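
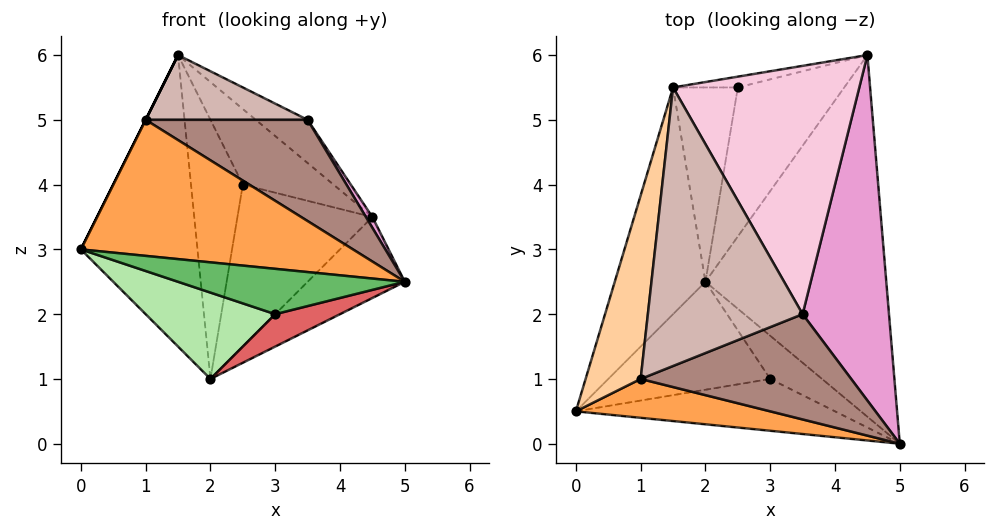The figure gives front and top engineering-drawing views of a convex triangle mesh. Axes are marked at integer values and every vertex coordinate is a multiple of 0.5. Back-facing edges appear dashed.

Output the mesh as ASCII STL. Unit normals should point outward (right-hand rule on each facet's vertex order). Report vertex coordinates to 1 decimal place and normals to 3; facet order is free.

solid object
 facet normal 0.557 0.182 -0.811
  outer loop
   vertex 2.0 2.5 1.0
   vertex 4.5 6.0 3.5
   vertex 5.0 0.0 2.5
  endloop
 endfacet
 facet normal -0.814 0.458 -0.356
  outer loop
   vertex 2.0 2.5 1.0
   vertex 0.0 0.5 3.0
   vertex 1.5 5.5 6.0
  endloop
 endfacet
 facet normal -0.069 -0.959 0.274
  outer loop
   vertex 1.0 1.0 5.0
   vertex 0.0 0.5 3.0
   vertex 5.0 0.0 2.5
  endloop
 endfacet
 facet normal -0.894 0.000 0.447
  outer loop
   vertex 1.0 1.0 5.0
   vertex 1.5 5.5 6.0
   vertex 0.0 0.5 3.0
  endloop
 endfacet
 facet normal -0.140 -0.652 -0.745
  outer loop
   vertex 3.0 1.0 2.0
   vertex 5.0 0.0 2.5
   vertex 0.0 0.5 3.0
  endloop
 endfacet
 facet normal -0.154 -0.617 -0.772
  outer loop
   vertex 3.0 1.0 2.0
   vertex 0.0 0.5 3.0
   vertex 2.0 2.5 1.0
  endloop
 endfacet
 facet normal -0.100 -0.597 -0.796
  outer loop
   vertex 3.0 1.0 2.0
   vertex 2.0 2.5 1.0
   vertex 5.0 0.0 2.5
  endloop
 endfacet
 facet normal -0.272 0.953 -0.136
  outer loop
   vertex 2.5 5.5 4.0
   vertex 1.5 5.5 6.0
   vertex 4.5 6.0 3.5
  endloop
 endfacet
 facet normal -0.333 0.694 -0.638
  outer loop
   vertex 2.5 5.5 4.0
   vertex 4.5 6.0 3.5
   vertex 2.0 2.5 1.0
  endloop
 endfacet
 facet normal -0.768 0.512 -0.384
  outer loop
   vertex 2.5 5.5 4.0
   vertex 2.0 2.5 1.0
   vertex 1.5 5.5 6.0
  endloop
 endfacet
 facet normal 0.267 -0.668 0.695
  outer loop
   vertex 3.5 2.0 5.0
   vertex 1.0 1.0 5.0
   vertex 5.0 0.0 2.5
  endloop
 endfacet
 facet normal 0.090 -0.226 0.970
  outer loop
   vertex 3.5 2.0 5.0
   vertex 1.5 5.5 6.0
   vertex 1.0 1.0 5.0
  endloop
 endfacet
 facet normal 0.852 -0.016 0.524
  outer loop
   vertex 3.5 2.0 5.0
   vertex 5.0 0.0 2.5
   vertex 4.5 6.0 3.5
  endloop
 endfacet
 facet normal 0.621 0.134 0.772
  outer loop
   vertex 3.5 2.0 5.0
   vertex 4.5 6.0 3.5
   vertex 1.5 5.5 6.0
  endloop
 endfacet
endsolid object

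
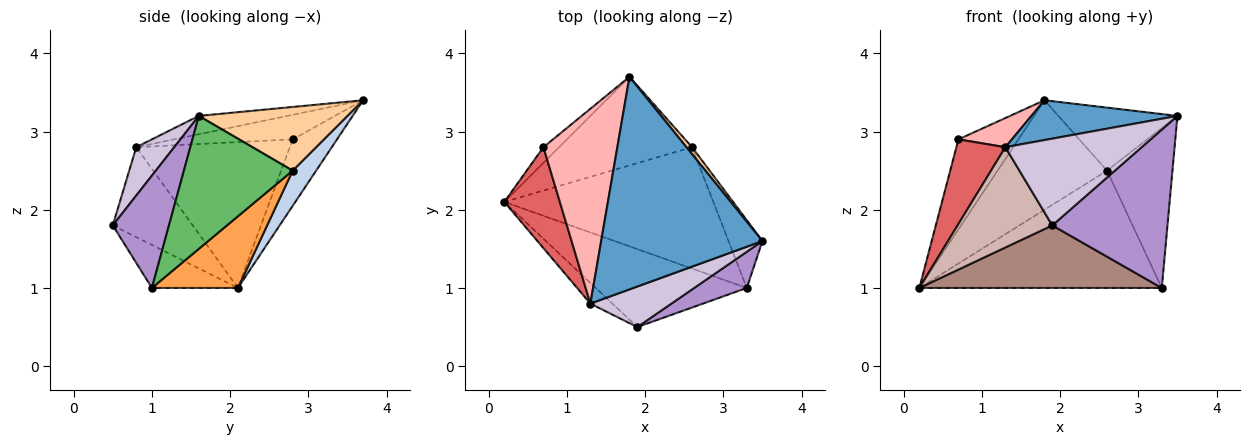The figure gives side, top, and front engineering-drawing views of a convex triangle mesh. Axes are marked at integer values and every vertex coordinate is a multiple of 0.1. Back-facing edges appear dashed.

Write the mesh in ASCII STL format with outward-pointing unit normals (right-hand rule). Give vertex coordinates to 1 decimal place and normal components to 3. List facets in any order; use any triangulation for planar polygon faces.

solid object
 facet normal -0.111 -0.183 0.977
  outer loop
   vertex 1.3 0.8 2.8
   vertex 3.5 1.6 3.2
   vertex 1.8 3.7 3.4
  endloop
 endfacet
 facet normal 0.164 0.767 -0.621
  outer loop
   vertex 2.6 2.8 2.5
   vertex 0.2 2.1 1.0
   vertex 1.8 3.7 3.4
  endloop
 endfacet
 facet normal 0.239 0.675 -0.698
  outer loop
   vertex 2.6 2.8 2.5
   vertex 3.3 1.0 1.0
   vertex 0.2 2.1 1.0
  endloop
 endfacet
 facet normal 0.779 0.624 0.068
  outer loop
   vertex 2.6 2.8 2.5
   vertex 1.8 3.7 3.4
   vertex 3.5 1.6 3.2
  endloop
 endfacet
 facet normal 0.837 0.503 -0.213
  outer loop
   vertex 2.6 2.8 2.5
   vertex 3.5 1.6 3.2
   vertex 3.3 1.0 1.0
  endloop
 endfacet
 facet normal -0.589 0.796 -0.139
  outer loop
   vertex 0.7 2.8 2.9
   vertex 1.8 3.7 3.4
   vertex 0.2 2.1 1.0
  endloop
 endfacet
 facet normal -0.896 -0.286 0.341
  outer loop
   vertex 0.7 2.8 2.9
   vertex 0.2 2.1 1.0
   vertex 1.3 0.8 2.8
  endloop
 endfacet
 facet normal -0.312 -0.141 0.940
  outer loop
   vertex 0.7 2.8 2.9
   vertex 1.3 0.8 2.8
   vertex 1.8 3.7 3.4
  endloop
 endfacet
 facet normal 0.429 -0.880 0.201
  outer loop
   vertex 1.9 0.5 1.8
   vertex 3.3 1.0 1.0
   vertex 3.5 1.6 3.2
  endloop
 endfacet
 facet normal 0.245 -0.878 0.410
  outer loop
   vertex 1.9 0.5 1.8
   vertex 3.5 1.6 3.2
   vertex 1.3 0.8 2.8
  endloop
 endfacet
 facet normal -0.217 -0.611 -0.761
  outer loop
   vertex 1.9 0.5 1.8
   vertex 0.2 2.1 1.0
   vertex 3.3 1.0 1.0
  endloop
 endfacet
 facet normal -0.637 -0.755 -0.156
  outer loop
   vertex 1.9 0.5 1.8
   vertex 1.3 0.8 2.8
   vertex 0.2 2.1 1.0
  endloop
 endfacet
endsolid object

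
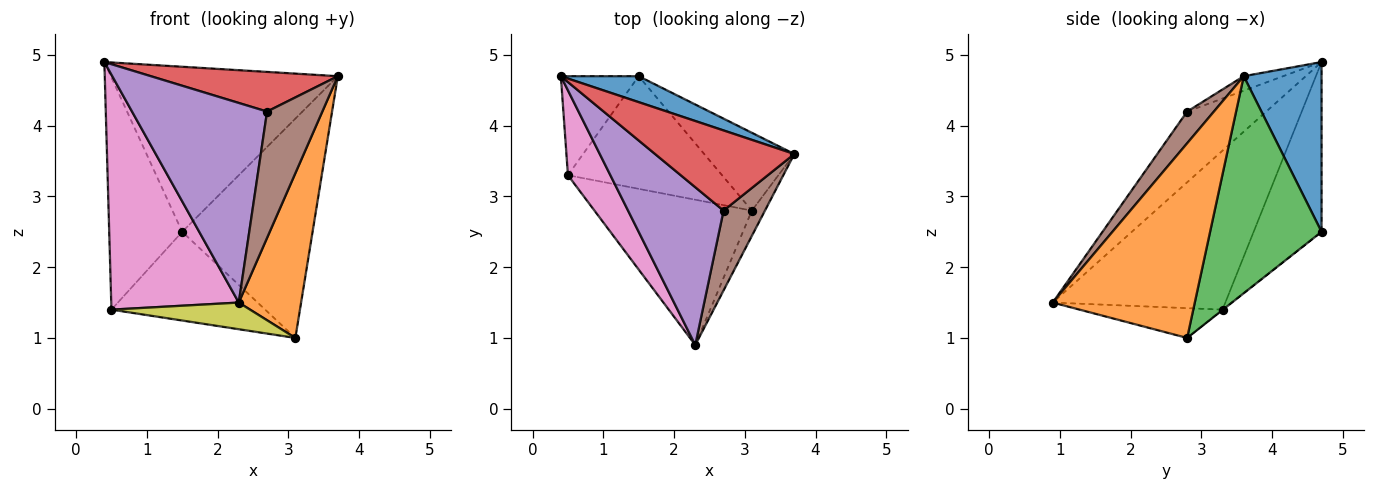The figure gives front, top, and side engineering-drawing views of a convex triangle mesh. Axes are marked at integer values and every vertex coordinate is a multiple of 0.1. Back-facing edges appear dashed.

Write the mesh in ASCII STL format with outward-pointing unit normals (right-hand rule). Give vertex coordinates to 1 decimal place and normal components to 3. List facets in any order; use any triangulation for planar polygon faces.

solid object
 facet normal 0.321 0.936 0.147
  outer loop
   vertex 1.5 4.7 2.5
   vertex 0.4 4.7 4.9
   vertex 3.7 3.6 4.7
  endloop
 endfacet
 facet normal 0.914 -0.401 -0.062
  outer loop
   vertex 3.1 2.8 1.0
   vertex 3.7 3.6 4.7
   vertex 2.3 0.9 1.5
  endloop
 endfacet
 facet normal 0.627 0.734 -0.260
  outer loop
   vertex 3.1 2.8 1.0
   vertex 1.5 4.7 2.5
   vertex 3.7 3.6 4.7
  endloop
 endfacet
 facet normal -0.093 -0.441 0.892
  outer loop
   vertex 2.7 2.8 4.2
   vertex 3.7 3.6 4.7
   vertex 0.4 4.7 4.9
  endloop
 endfacet
 facet normal -0.417 -0.713 0.564
  outer loop
   vertex 2.7 2.8 4.2
   vertex 0.4 4.7 4.9
   vertex 2.3 0.9 1.5
  endloop
 endfacet
 facet normal 0.379 -0.782 0.494
  outer loop
   vertex 2.7 2.8 4.2
   vertex 2.3 0.9 1.5
   vertex 3.7 3.6 4.7
  endloop
 endfacet
 facet normal -0.786 -0.581 0.210
  outer loop
   vertex 0.5 3.3 1.4
   vertex 2.3 0.9 1.5
   vertex 0.4 4.7 4.9
  endloop
 endfacet
 facet normal -0.650 0.699 -0.298
  outer loop
   vertex 0.5 3.3 1.4
   vertex 0.4 4.7 4.9
   vertex 1.5 4.7 2.5
  endloop
 endfacet
 facet normal -0.183 -0.177 -0.967
  outer loop
   vertex 0.5 3.3 1.4
   vertex 3.1 2.8 1.0
   vertex 2.3 0.9 1.5
  endloop
 endfacet
 facet normal -0.002 0.619 -0.786
  outer loop
   vertex 0.5 3.3 1.4
   vertex 1.5 4.7 2.5
   vertex 3.1 2.8 1.0
  endloop
 endfacet
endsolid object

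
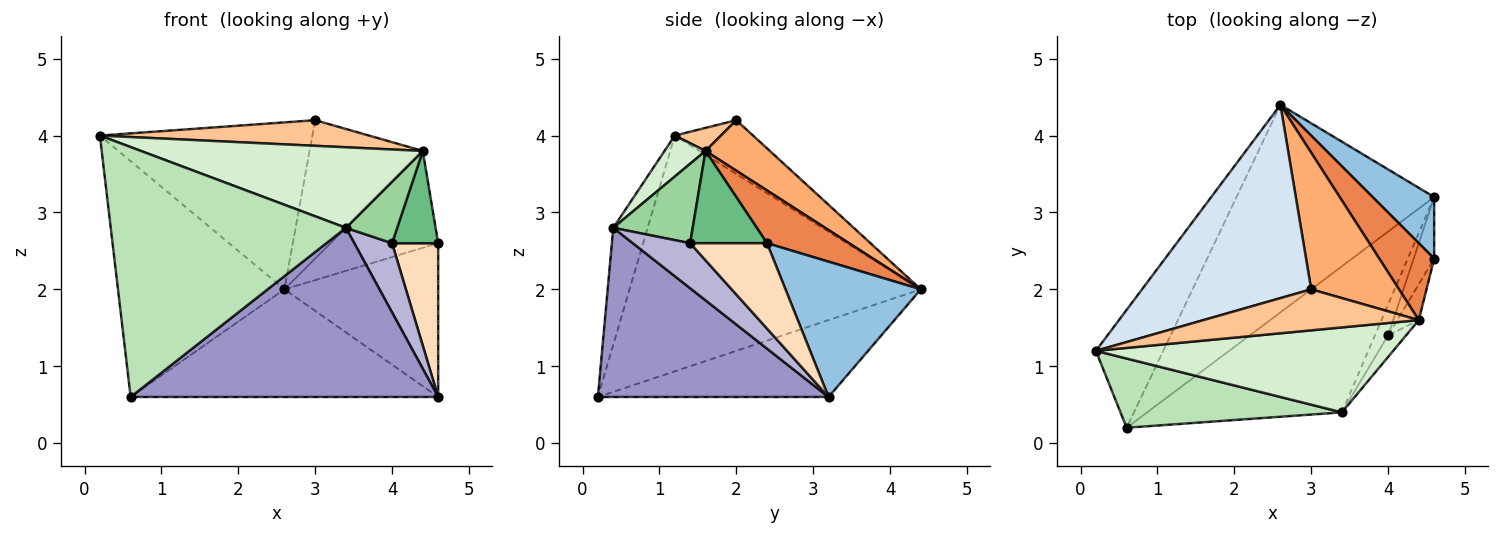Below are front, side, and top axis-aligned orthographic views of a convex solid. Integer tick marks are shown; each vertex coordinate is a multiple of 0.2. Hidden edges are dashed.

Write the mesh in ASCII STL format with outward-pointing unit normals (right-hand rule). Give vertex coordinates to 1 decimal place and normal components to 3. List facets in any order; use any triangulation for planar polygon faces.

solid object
 facet normal -0.843 0.482 -0.241
  outer loop
   vertex 0.6 0.2 0.6
   vertex 0.2 1.2 4.0
   vertex 2.6 4.4 2.0
  endloop
 endfacet
 facet normal 0.633 0.719 0.288
  outer loop
   vertex 4.6 3.2 0.6
   vertex 2.6 4.4 2.0
   vertex 4.6 2.4 2.6
  endloop
 endfacet
 facet normal -0.326 0.435 -0.839
  outer loop
   vertex 4.6 3.2 0.6
   vertex 0.6 0.2 0.6
   vertex 2.6 4.4 2.0
  endloop
 endfacet
 facet normal -0.234 0.635 0.736
  outer loop
   vertex 3.0 2.0 4.2
   vertex 2.6 4.4 2.0
   vertex 0.2 1.2 4.0
  endloop
 endfacet
 facet normal 0.512 0.673 0.534
  outer loop
   vertex 4.4 1.6 3.8
   vertex 4.6 2.4 2.6
   vertex 2.6 4.4 2.0
  endloop
 endfacet
 facet normal 0.375 0.660 0.652
  outer loop
   vertex 4.4 1.6 3.8
   vertex 2.6 4.4 2.0
   vertex 3.0 2.0 4.2
  endloop
 endfacet
 facet normal 0.090 -0.528 0.845
  outer loop
   vertex 4.4 1.6 3.8
   vertex 3.0 2.0 4.2
   vertex 0.2 1.2 4.0
  endloop
 endfacet
 facet normal 0.840 -0.504 -0.202
  outer loop
   vertex 4.0 1.4 2.6
   vertex 4.6 3.2 0.6
   vertex 4.6 2.4 2.6
  endloop
 endfacet
 facet normal 0.841 -0.504 -0.196
  outer loop
   vertex 4.0 1.4 2.6
   vertex 4.6 2.4 2.6
   vertex 4.4 1.6 3.8
  endloop
 endfacet
 facet normal 0.826 -0.533 -0.186
  outer loop
   vertex 3.4 0.4 2.8
   vertex 4.0 1.4 2.6
   vertex 4.4 1.6 3.8
  endloop
 endfacet
 facet normal -0.139 -0.954 0.264
  outer loop
   vertex 3.4 0.4 2.8
   vertex 0.2 1.2 4.0
   vertex 0.6 0.2 0.6
  endloop
 endfacet
 facet normal 0.100 -0.685 0.722
  outer loop
   vertex 3.4 0.4 2.8
   vertex 4.4 1.6 3.8
   vertex 0.2 1.2 4.0
  endloop
 endfacet
 facet normal 0.494 -0.658 -0.568
  outer loop
   vertex 3.4 0.4 2.8
   vertex 0.6 0.2 0.6
   vertex 4.6 3.2 0.6
  endloop
 endfacet
 facet normal 0.811 -0.534 -0.237
  outer loop
   vertex 3.4 0.4 2.8
   vertex 4.6 3.2 0.6
   vertex 4.0 1.4 2.6
  endloop
 endfacet
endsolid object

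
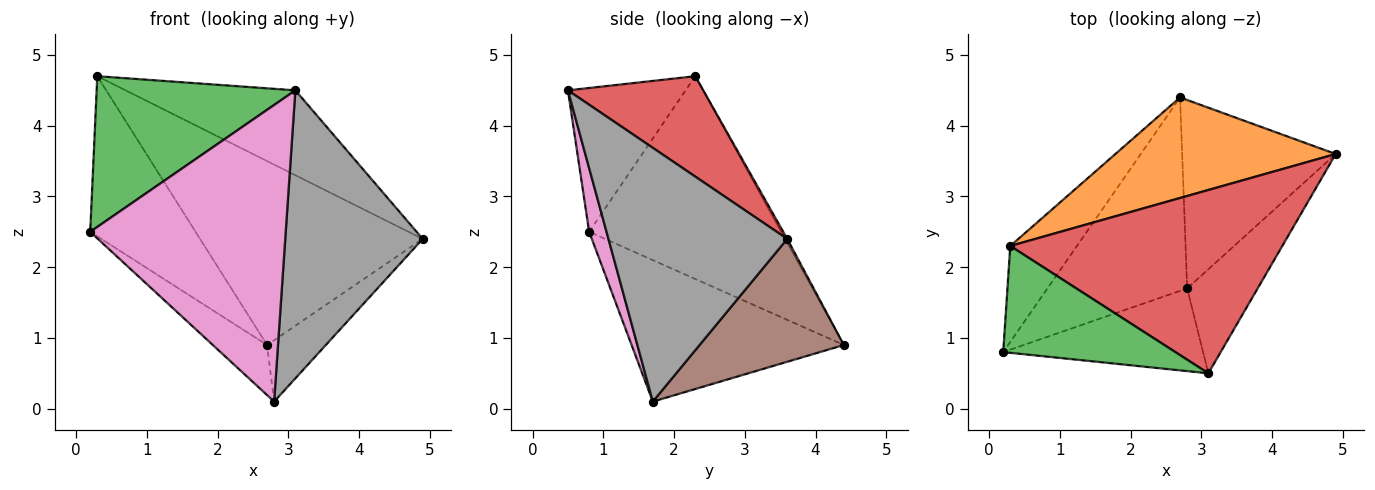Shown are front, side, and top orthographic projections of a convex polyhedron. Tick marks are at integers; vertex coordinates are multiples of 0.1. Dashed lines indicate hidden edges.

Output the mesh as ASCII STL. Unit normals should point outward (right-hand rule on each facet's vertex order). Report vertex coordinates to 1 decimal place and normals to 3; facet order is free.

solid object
 facet normal -0.843 0.462 -0.277
  outer loop
   vertex 0.3 2.3 4.7
   vertex 2.7 4.4 0.9
   vertex 0.2 0.8 2.5
  endloop
 endfacet
 facet normal -0.008 0.877 0.480
  outer loop
   vertex 0.3 2.3 4.7
   vertex 4.9 3.6 2.4
   vertex 2.7 4.4 0.9
  endloop
 endfacet
 facet normal -0.435 -0.735 0.521
  outer loop
   vertex 3.1 0.5 4.5
   vertex 0.3 2.3 4.7
   vertex 0.2 0.8 2.5
  endloop
 endfacet
 facet normal 0.318 0.398 0.860
  outer loop
   vertex 3.1 0.5 4.5
   vertex 4.9 3.6 2.4
   vertex 0.3 2.3 4.7
  endloop
 endfacet
 facet normal -0.700 0.179 -0.691
  outer loop
   vertex 2.8 1.7 0.1
   vertex 0.2 0.8 2.5
   vertex 2.7 4.4 0.9
  endloop
 endfacet
 facet normal 0.606 0.247 -0.757
  outer loop
   vertex 2.8 1.7 0.1
   vertex 2.7 4.4 0.9
   vertex 4.9 3.6 2.4
  endloop
 endfacet
 facet normal 0.085 -0.960 -0.268
  outer loop
   vertex 2.8 1.7 0.1
   vertex 3.1 0.5 4.5
   vertex 0.2 0.8 2.5
  endloop
 endfacet
 facet normal 0.774 -0.595 -0.215
  outer loop
   vertex 2.8 1.7 0.1
   vertex 4.9 3.6 2.4
   vertex 3.1 0.5 4.5
  endloop
 endfacet
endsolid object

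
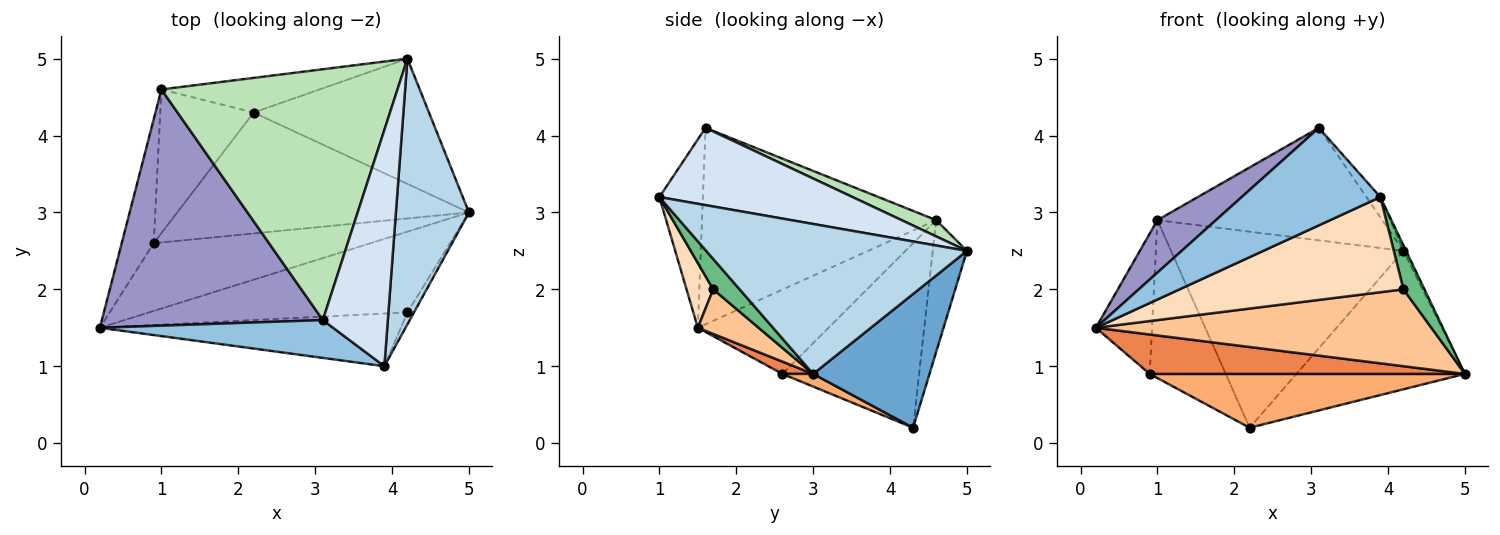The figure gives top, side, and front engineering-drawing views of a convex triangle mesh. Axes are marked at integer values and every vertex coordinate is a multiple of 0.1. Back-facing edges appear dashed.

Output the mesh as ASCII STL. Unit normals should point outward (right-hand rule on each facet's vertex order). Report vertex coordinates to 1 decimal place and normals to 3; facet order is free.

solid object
 facet normal 0.456 0.660 -0.597
  outer loop
   vertex 2.2 4.3 0.2
   vertex 4.2 5.0 2.5
   vertex 5.0 3.0 0.9
  endloop
 endfacet
 facet normal -0.280 -0.895 0.347
  outer loop
   vertex 3.9 1.0 3.2
   vertex 3.1 1.6 4.1
   vertex 0.2 1.5 1.5
  endloop
 endfacet
 facet normal 0.899 0.009 0.438
  outer loop
   vertex 3.9 1.0 3.2
   vertex 5.0 3.0 0.9
   vertex 4.2 5.0 2.5
  endloop
 endfacet
 facet normal 0.764 0.055 0.643
  outer loop
   vertex 3.9 1.0 3.2
   vertex 4.2 5.0 2.5
   vertex 3.1 1.6 4.1
  endloop
 endfacet
 facet normal 0.049 -0.502 -0.863
  outer loop
   vertex 0.9 2.6 0.9
   vertex 5.0 3.0 0.9
   vertex 0.2 1.5 1.5
  endloop
 endfacet
 facet normal 0.040 -0.406 -0.913
  outer loop
   vertex 0.9 2.6 0.9
   vertex 2.2 4.3 0.2
   vertex 5.0 3.0 0.9
  endloop
 endfacet
 facet normal 0.124 -0.684 -0.719
  outer loop
   vertex 4.2 1.7 2.0
   vertex 0.2 1.5 1.5
   vertex 5.0 3.0 0.9
  endloop
 endfacet
 facet normal 0.104 -0.870 -0.482
  outer loop
   vertex 4.2 1.7 2.0
   vertex 3.9 1.0 3.2
   vertex 0.2 1.5 1.5
  endloop
 endfacet
 facet normal 0.771 -0.615 -0.166
  outer loop
   vertex 4.2 1.7 2.0
   vertex 5.0 3.0 0.9
   vertex 3.9 1.0 3.2
  endloop
 endfacet
 facet normal -0.143 0.975 -0.172
  outer loop
   vertex 1.0 4.6 2.9
   vertex 4.2 5.0 2.5
   vertex 2.2 4.3 0.2
  endloop
 endfacet
 facet normal 0.063 0.408 0.911
  outer loop
   vertex 1.0 4.6 2.9
   vertex 3.1 1.6 4.1
   vertex 4.2 5.0 2.5
  endloop
 endfacet
 facet normal -0.799 0.445 -0.405
  outer loop
   vertex 1.0 4.6 2.9
   vertex 2.2 4.3 0.2
   vertex 0.9 2.6 0.9
  endloop
 endfacet
 facet normal -0.655 -0.164 0.737
  outer loop
   vertex 1.0 4.6 2.9
   vertex 0.2 1.5 1.5
   vertex 3.1 1.6 4.1
  endloop
 endfacet
 facet normal -0.868 0.373 -0.329
  outer loop
   vertex 1.0 4.6 2.9
   vertex 0.9 2.6 0.9
   vertex 0.2 1.5 1.5
  endloop
 endfacet
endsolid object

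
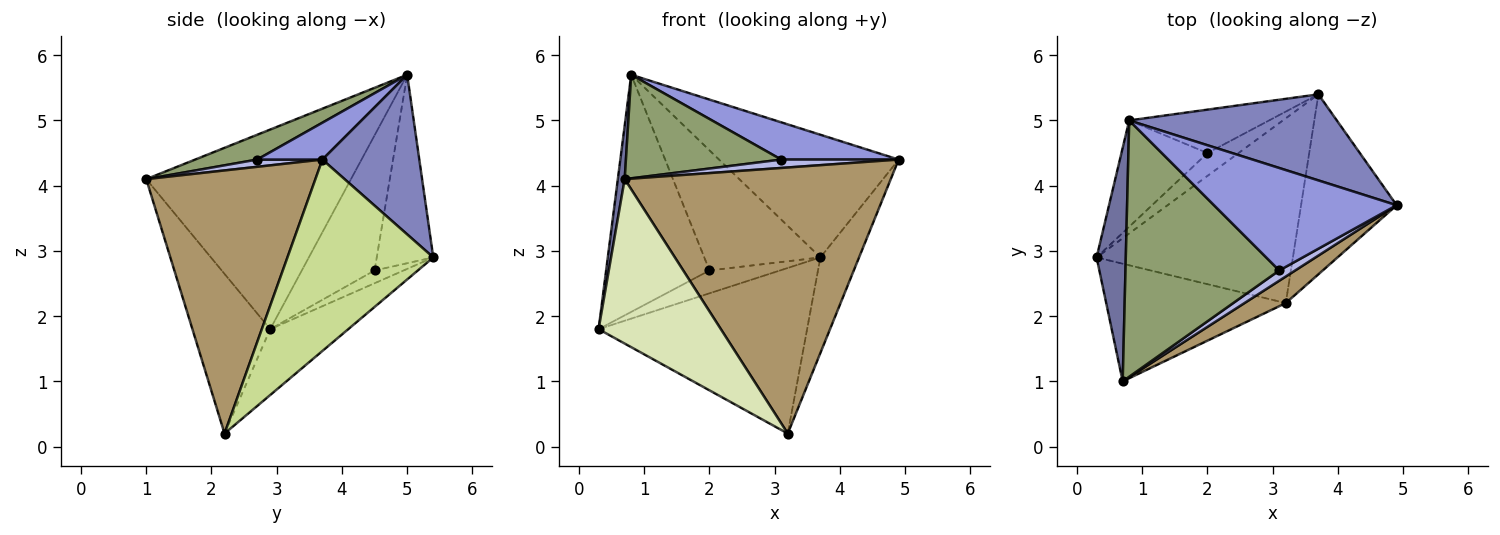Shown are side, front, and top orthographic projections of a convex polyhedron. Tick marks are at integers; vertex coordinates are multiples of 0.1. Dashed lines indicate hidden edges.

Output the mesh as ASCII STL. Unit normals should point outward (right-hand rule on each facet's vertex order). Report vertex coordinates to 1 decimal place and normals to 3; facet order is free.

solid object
 facet normal -0.989 -0.033 0.145
  outer loop
   vertex 0.7 1.0 4.1
   vertex 0.8 5.0 5.7
   vertex 0.3 2.9 1.8
  endloop
 endfacet
 facet normal 0.404 0.749 0.525
  outer loop
   vertex 3.7 5.4 2.9
   vertex 0.8 5.0 5.7
   vertex 4.9 3.7 4.4
  endloop
 endfacet
 facet normal 0.186 -0.336 0.923
  outer loop
   vertex 3.1 2.7 4.4
   vertex 4.9 3.7 4.4
   vertex 0.8 5.0 5.7
  endloop
 endfacet
 facet normal 0.332 -0.597 0.730
  outer loop
   vertex 3.1 2.7 4.4
   vertex 0.7 1.0 4.1
   vertex 4.9 3.7 4.4
  endloop
 endfacet
 facet normal 0.148 -0.370 0.917
  outer loop
   vertex 3.1 2.7 4.4
   vertex 0.8 5.0 5.7
   vertex 0.7 1.0 4.1
  endloop
 endfacet
 facet normal -0.242 0.647 -0.723
  outer loop
   vertex 3.2 2.2 0.2
   vertex 0.3 2.9 1.8
   vertex 3.7 5.4 2.9
  endloop
 endfacet
 facet normal 0.870 0.231 -0.435
  outer loop
   vertex 3.2 2.2 0.2
   vertex 3.7 5.4 2.9
   vertex 4.9 3.7 4.4
  endloop
 endfacet
 facet normal -0.459 -0.722 -0.517
  outer loop
   vertex 3.2 2.2 0.2
   vertex 0.7 1.0 4.1
   vertex 0.3 2.9 1.8
  endloop
 endfacet
 facet normal 0.535 -0.841 0.084
  outer loop
   vertex 3.2 2.2 0.2
   vertex 4.9 3.7 4.4
   vertex 0.7 1.0 4.1
  endloop
 endfacet
 facet normal -0.540 0.768 -0.344
  outer loop
   vertex 2.0 4.5 2.7
   vertex 0.3 2.9 1.8
   vertex 0.8 5.0 5.7
  endloop
 endfacet
 facet normal -0.280 0.679 -0.679
  outer loop
   vertex 2.0 4.5 2.7
   vertex 3.7 5.4 2.9
   vertex 0.3 2.9 1.8
  endloop
 endfacet
 facet normal -0.416 0.855 -0.309
  outer loop
   vertex 2.0 4.5 2.7
   vertex 0.8 5.0 5.7
   vertex 3.7 5.4 2.9
  endloop
 endfacet
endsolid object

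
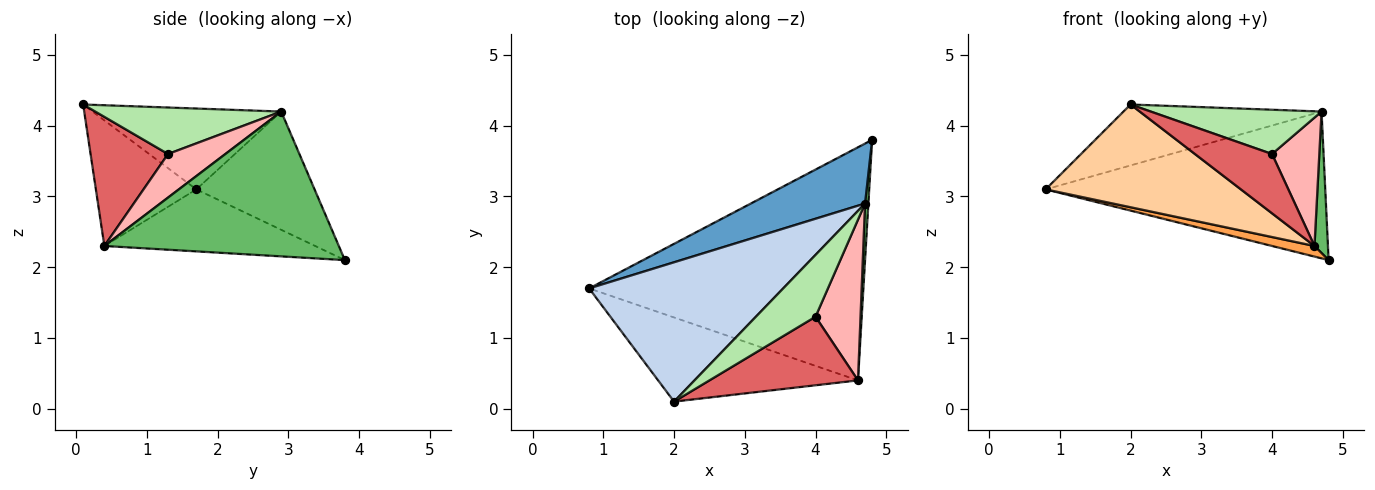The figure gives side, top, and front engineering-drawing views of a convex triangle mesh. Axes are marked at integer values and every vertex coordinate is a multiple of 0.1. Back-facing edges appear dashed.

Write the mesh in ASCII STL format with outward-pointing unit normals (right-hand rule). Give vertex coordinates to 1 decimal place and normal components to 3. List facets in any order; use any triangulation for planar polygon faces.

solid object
 facet normal -0.365 0.862 0.352
  outer loop
   vertex 4.7 2.9 4.2
   vertex 4.8 3.8 2.1
   vertex 0.8 1.7 3.1
  endloop
 endfacet
 facet normal -0.357 0.374 0.856
  outer loop
   vertex 4.7 2.9 4.2
   vertex 0.8 1.7 3.1
   vertex 2.0 0.1 4.3
  endloop
 endfacet
 facet normal -0.220 -0.044 -0.974
  outer loop
   vertex 4.6 0.4 2.3
   vertex 0.8 1.7 3.1
   vertex 4.8 3.8 2.1
  endloop
 endfacet
 facet normal -0.370 -0.719 -0.589
  outer loop
   vertex 4.6 0.4 2.3
   vertex 2.0 0.1 4.3
   vertex 0.8 1.7 3.1
  endloop
 endfacet
 facet normal 0.998 -0.057 0.023
  outer loop
   vertex 4.6 0.4 2.3
   vertex 4.8 3.8 2.1
   vertex 4.7 2.9 4.2
  endloop
 endfacet
 facet normal 0.535 -0.492 0.687
  outer loop
   vertex 4.0 1.3 3.6
   vertex 4.7 2.9 4.2
   vertex 2.0 0.1 4.3
  endloop
 endfacet
 facet normal 0.549 -0.547 0.632
  outer loop
   vertex 4.0 1.3 3.6
   vertex 2.0 0.1 4.3
   vertex 4.6 0.4 2.3
  endloop
 endfacet
 facet normal 0.603 -0.498 0.623
  outer loop
   vertex 4.0 1.3 3.6
   vertex 4.6 0.4 2.3
   vertex 4.7 2.9 4.2
  endloop
 endfacet
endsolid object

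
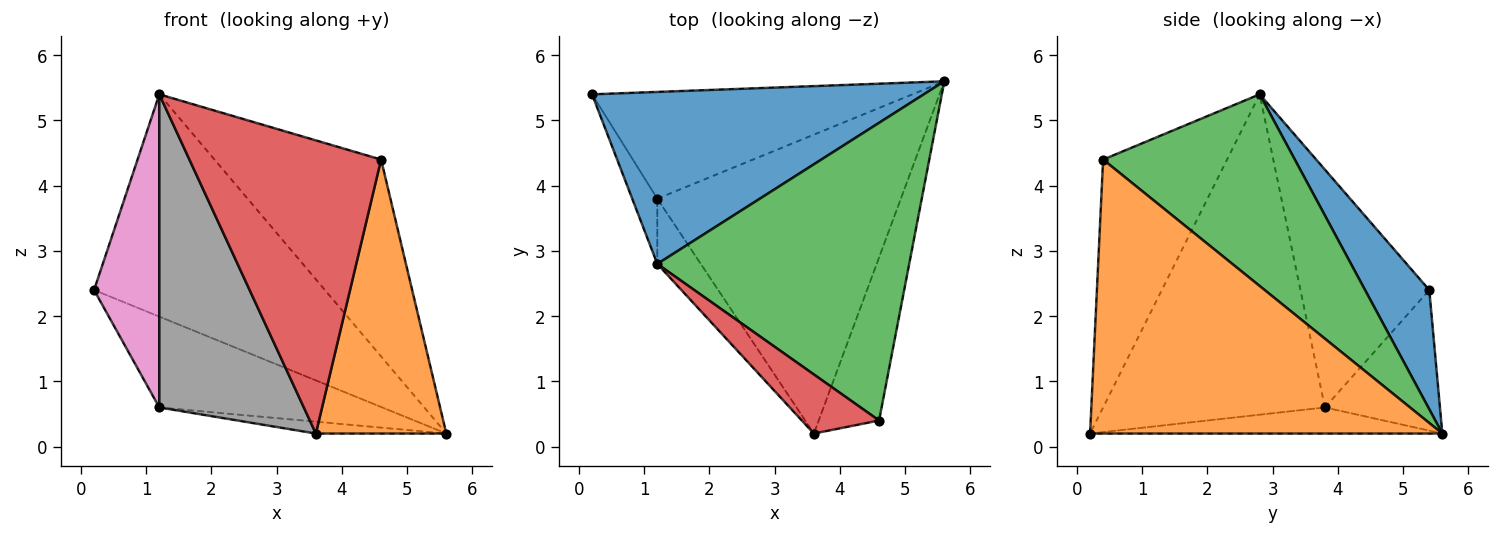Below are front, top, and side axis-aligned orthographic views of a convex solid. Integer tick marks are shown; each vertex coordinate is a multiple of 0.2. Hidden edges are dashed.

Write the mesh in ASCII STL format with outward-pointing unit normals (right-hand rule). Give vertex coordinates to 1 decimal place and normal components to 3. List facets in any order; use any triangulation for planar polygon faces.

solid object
 facet normal 0.215 0.772 0.598
  outer loop
   vertex 1.2 2.8 5.4
   vertex 5.6 5.6 0.2
   vertex 0.2 5.4 2.4
  endloop
 endfacet
 facet normal 0.918 -0.340 -0.202
  outer loop
   vertex 4.6 0.4 4.4
   vertex 3.6 0.2 0.2
   vertex 5.6 5.6 0.2
  endloop
 endfacet
 facet normal 0.536 0.466 0.704
  outer loop
   vertex 4.6 0.4 4.4
   vertex 5.6 5.6 0.2
   vertex 1.2 2.8 5.4
  endloop
 endfacet
 facet normal -0.535 -0.828 0.167
  outer loop
   vertex 4.6 0.4 4.4
   vertex 1.2 2.8 5.4
   vertex 3.6 0.2 0.2
  endloop
 endfacet
 facet normal -0.317 0.615 -0.722
  outer loop
   vertex 1.2 3.8 0.6
   vertex 0.2 5.4 2.4
   vertex 5.6 5.6 0.2
  endloop
 endfacet
 facet normal -0.106 0.039 -0.994
  outer loop
   vertex 1.2 3.8 0.6
   vertex 5.6 5.6 0.2
   vertex 3.6 0.2 0.2
  endloop
 endfacet
 facet normal -0.888 -0.450 -0.094
  outer loop
   vertex 1.2 3.8 0.6
   vertex 1.2 2.8 5.4
   vertex 0.2 5.4 2.4
  endloop
 endfacet
 facet normal -0.832 -0.542 -0.113
  outer loop
   vertex 1.2 3.8 0.6
   vertex 3.6 0.2 0.2
   vertex 1.2 2.8 5.4
  endloop
 endfacet
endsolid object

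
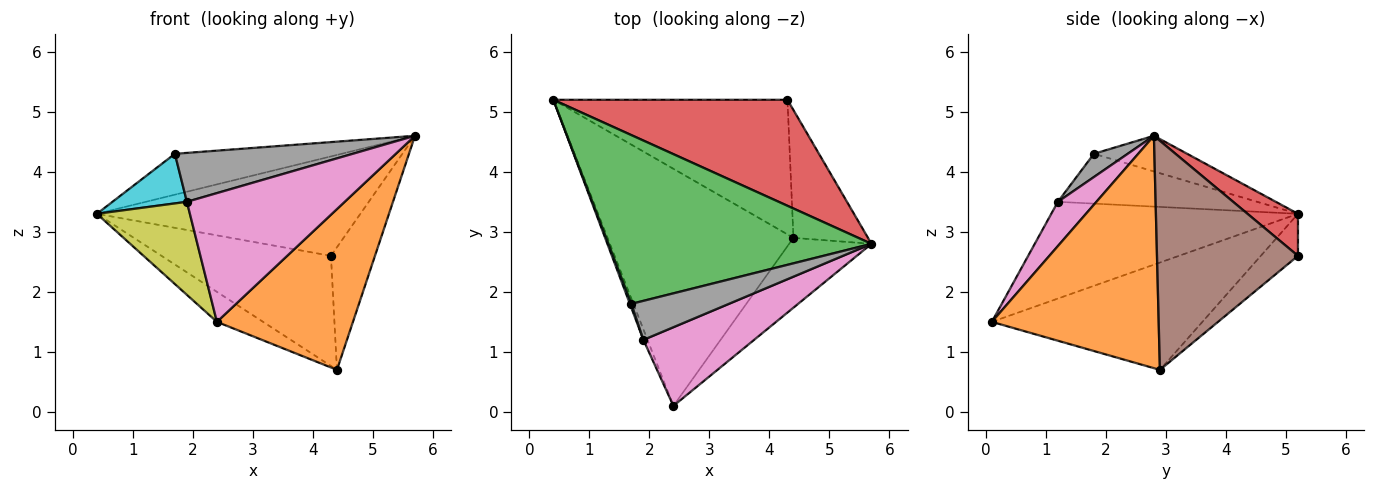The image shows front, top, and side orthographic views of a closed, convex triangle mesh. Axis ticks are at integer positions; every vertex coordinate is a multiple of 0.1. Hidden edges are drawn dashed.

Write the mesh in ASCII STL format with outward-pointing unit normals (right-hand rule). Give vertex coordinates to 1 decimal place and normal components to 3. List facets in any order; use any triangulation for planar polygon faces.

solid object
 facet normal -0.497 0.109 -0.861
  outer loop
   vertex 4.4 2.9 0.7
   vertex 2.4 0.1 1.5
   vertex 0.4 5.2 3.3
  endloop
 endfacet
 facet normal 0.747 -0.609 -0.265
  outer loop
   vertex 4.4 2.9 0.7
   vertex 5.7 2.8 4.6
   vertex 2.4 0.1 1.5
  endloop
 endfacet
 facet normal -0.131 0.233 0.964
  outer loop
   vertex 1.7 1.8 4.3
   vertex 5.7 2.8 4.6
   vertex 0.4 5.2 3.3
  endloop
 endfacet
 facet normal 0.130 0.678 0.723
  outer loop
   vertex 4.3 5.2 2.6
   vertex 0.4 5.2 3.3
   vertex 5.7 2.8 4.6
  endloop
 endfacet
 facet normal -0.138 0.627 -0.767
  outer loop
   vertex 4.3 5.2 2.6
   vertex 4.4 2.9 0.7
   vertex 0.4 5.2 3.3
  endloop
 endfacet
 facet normal 0.912 0.285 -0.297
  outer loop
   vertex 4.3 5.2 2.6
   vertex 5.7 2.8 4.6
   vertex 4.4 2.9 0.7
  endloop
 endfacet
 facet normal 0.204 -0.835 0.510
  outer loop
   vertex 1.9 1.2 3.5
   vertex 2.4 0.1 1.5
   vertex 5.7 2.8 4.6
  endloop
 endfacet
 facet normal 0.147 -0.773 0.617
  outer loop
   vertex 1.9 1.2 3.5
   vertex 5.7 2.8 4.6
   vertex 1.7 1.8 4.3
  endloop
 endfacet
 facet normal -0.935 -0.353 -0.040
  outer loop
   vertex 1.9 1.2 3.5
   vertex 0.4 5.2 3.3
   vertex 2.4 0.1 1.5
  endloop
 endfacet
 facet normal -0.936 -0.350 0.028
  outer loop
   vertex 1.9 1.2 3.5
   vertex 1.7 1.8 4.3
   vertex 0.4 5.2 3.3
  endloop
 endfacet
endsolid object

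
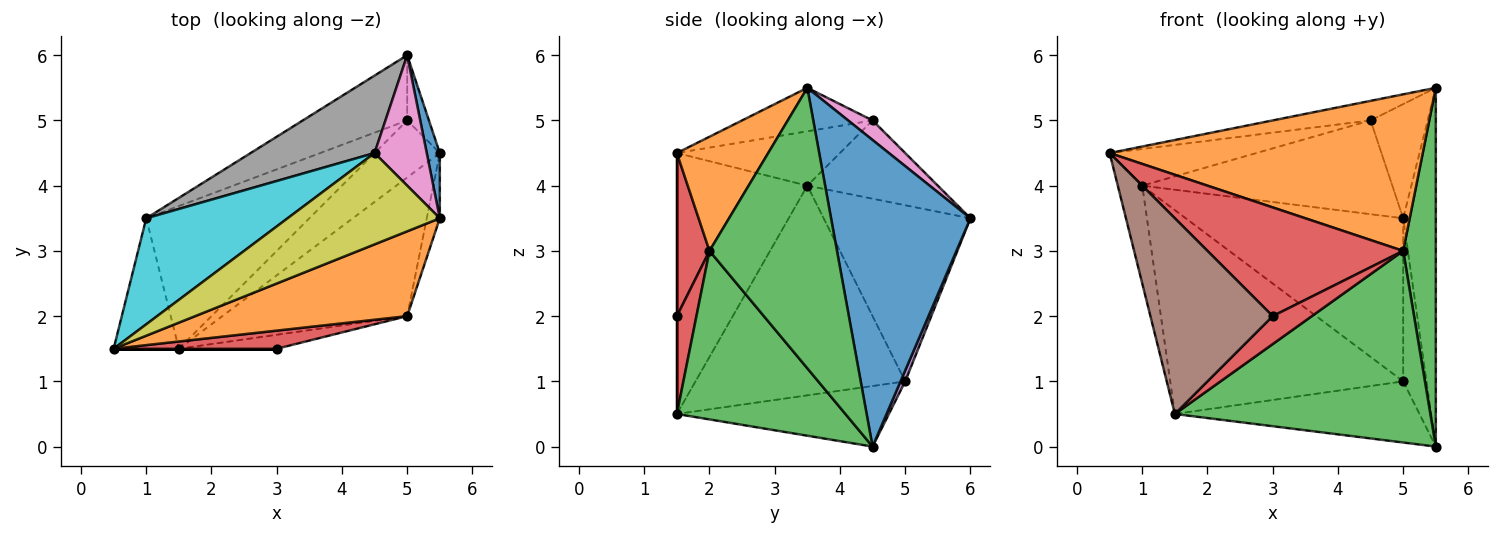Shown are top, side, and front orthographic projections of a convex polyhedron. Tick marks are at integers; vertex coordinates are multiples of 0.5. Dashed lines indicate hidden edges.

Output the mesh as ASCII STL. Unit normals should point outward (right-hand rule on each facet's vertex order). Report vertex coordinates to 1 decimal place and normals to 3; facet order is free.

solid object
 facet normal 0.973 0.228 0.041
  outer loop
   vertex 5.5 3.5 5.5
   vertex 5.5 4.5 0.0
   vertex 5.0 6.0 3.5
  endloop
 endfacet
 facet normal 0.248 -0.852 0.461
  outer loop
   vertex 5.0 2.0 3.0
   vertex 5.5 3.5 5.5
   vertex 0.5 1.5 4.5
  endloop
 endfacet
 facet normal 0.968 -0.248 -0.045
  outer loop
   vertex 5.0 2.0 3.0
   vertex 5.5 4.5 0.0
   vertex 5.5 3.5 5.5
  endloop
 endfacet
 facet normal 0.162 -0.973 0.162
  outer loop
   vertex 3.0 1.5 2.0
   vertex 5.0 2.0 3.0
   vertex 0.5 1.5 4.5
  endloop
 endfacet
 facet normal 0.183 0.913 -0.365
  outer loop
   vertex 5.0 5.0 1.0
   vertex 5.0 6.0 3.5
   vertex 5.5 4.5 0.0
  endloop
 endfacet
 facet normal -0.531 0.787 -0.315
  outer loop
   vertex 5.0 5.0 1.0
   vertex 1.0 3.5 4.0
   vertex 5.0 6.0 3.5
  endloop
 endfacet
 facet normal 0.272 0.634 0.724
  outer loop
   vertex 4.5 4.5 5.0
   vertex 5.5 3.5 5.5
   vertex 5.0 6.0 3.5
  endloop
 endfacet
 facet normal -0.373 0.715 0.591
  outer loop
   vertex 4.5 4.5 5.0
   vertex 5.0 6.0 3.5
   vertex 1.0 3.5 4.0
  endloop
 endfacet
 facet normal -0.269 0.202 0.942
  outer loop
   vertex 4.5 4.5 5.0
   vertex 0.5 1.5 4.5
   vertex 5.5 3.5 5.5
  endloop
 endfacet
 facet normal -0.342 0.307 0.888
  outer loop
   vertex 4.5 4.5 5.0
   vertex 1.0 3.5 4.0
   vertex 0.5 1.5 4.5
  endloop
 endfacet
 facet normal -0.535 0.618 -0.576
  outer loop
   vertex 1.5 1.5 0.5
   vertex 5.0 5.0 1.0
   vertex 5.5 4.5 0.0
  endloop
 endfacet
 facet normal -0.593 0.659 -0.462
  outer loop
   vertex 1.5 1.5 0.5
   vertex 1.0 3.5 4.0
   vertex 5.0 5.0 1.0
  endloop
 endfacet
 facet normal 0.471 -0.715 -0.517
  outer loop
   vertex 1.5 1.5 0.5
   vertex 5.5 4.5 0.0
   vertex 5.0 2.0 3.0
  endloop
 endfacet
 facet normal 0.408 -0.816 -0.408
  outer loop
   vertex 1.5 1.5 0.5
   vertex 5.0 2.0 3.0
   vertex 3.0 1.5 2.0
  endloop
 endfacet
 facet normal -0.954 0.179 -0.239
  outer loop
   vertex 1.5 1.5 0.5
   vertex 0.5 1.5 4.5
   vertex 1.0 3.5 4.0
  endloop
 endfacet
 facet normal 0.000 -1.000 0.000
  outer loop
   vertex 1.5 1.5 0.5
   vertex 3.0 1.5 2.0
   vertex 0.5 1.5 4.5
  endloop
 endfacet
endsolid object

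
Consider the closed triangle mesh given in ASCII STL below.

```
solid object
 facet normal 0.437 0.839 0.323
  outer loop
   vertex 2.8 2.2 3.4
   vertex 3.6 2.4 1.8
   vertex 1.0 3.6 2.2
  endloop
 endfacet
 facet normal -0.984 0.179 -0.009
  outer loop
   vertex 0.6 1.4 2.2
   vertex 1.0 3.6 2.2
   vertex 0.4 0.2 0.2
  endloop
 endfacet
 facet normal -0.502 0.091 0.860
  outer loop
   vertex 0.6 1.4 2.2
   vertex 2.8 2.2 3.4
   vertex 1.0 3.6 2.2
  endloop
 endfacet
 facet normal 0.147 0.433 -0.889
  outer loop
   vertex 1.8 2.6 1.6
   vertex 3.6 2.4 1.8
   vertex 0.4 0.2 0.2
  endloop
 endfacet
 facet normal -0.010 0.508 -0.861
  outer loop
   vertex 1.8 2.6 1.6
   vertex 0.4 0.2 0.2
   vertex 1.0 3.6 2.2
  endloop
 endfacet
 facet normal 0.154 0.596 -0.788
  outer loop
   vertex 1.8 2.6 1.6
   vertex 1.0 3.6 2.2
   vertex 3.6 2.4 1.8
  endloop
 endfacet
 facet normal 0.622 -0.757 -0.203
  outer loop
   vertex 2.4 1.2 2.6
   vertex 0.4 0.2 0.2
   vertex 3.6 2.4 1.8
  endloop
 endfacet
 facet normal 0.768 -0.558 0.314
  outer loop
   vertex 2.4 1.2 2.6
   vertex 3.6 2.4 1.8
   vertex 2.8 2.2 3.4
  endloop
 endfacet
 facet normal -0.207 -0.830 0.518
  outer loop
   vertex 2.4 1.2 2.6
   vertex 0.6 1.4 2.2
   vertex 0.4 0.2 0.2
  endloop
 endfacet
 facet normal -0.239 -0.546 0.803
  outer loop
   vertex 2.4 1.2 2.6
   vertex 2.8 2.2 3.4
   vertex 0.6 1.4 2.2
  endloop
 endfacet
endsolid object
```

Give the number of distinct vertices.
7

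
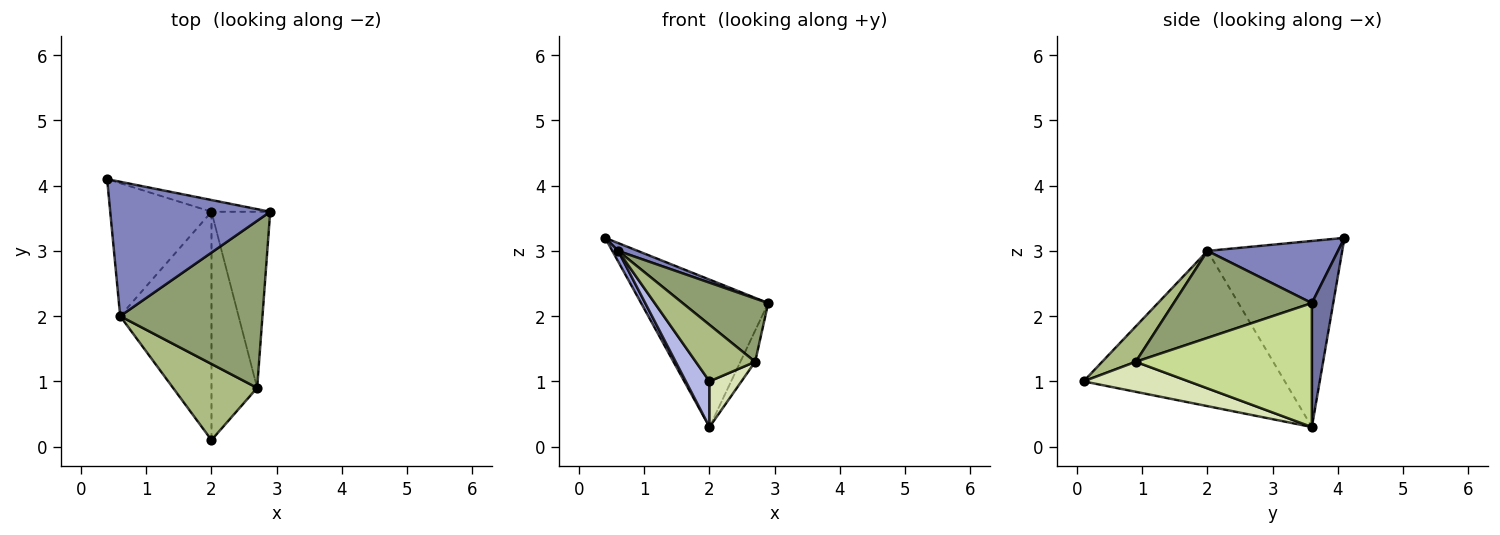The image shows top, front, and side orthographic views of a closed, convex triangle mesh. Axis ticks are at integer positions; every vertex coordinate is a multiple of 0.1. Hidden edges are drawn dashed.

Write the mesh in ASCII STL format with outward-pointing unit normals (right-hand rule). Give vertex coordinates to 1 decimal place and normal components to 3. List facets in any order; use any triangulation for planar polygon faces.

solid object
 facet normal 0.165 0.983 -0.078
  outer loop
   vertex 2.0 3.6 0.3
   vertex 0.4 4.1 3.2
   vertex 2.9 3.6 2.2
  endloop
 endfacet
 facet normal 0.361 -0.054 0.931
  outer loop
   vertex 0.6 2.0 3.0
   vertex 2.9 3.6 2.2
   vertex 0.4 4.1 3.2
  endloop
 endfacet
 facet normal -0.878 -0.038 -0.478
  outer loop
   vertex 0.6 2.0 3.0
   vertex 0.4 4.1 3.2
   vertex 2.0 3.6 0.3
  endloop
 endfacet
 facet normal -0.858 -0.101 -0.504
  outer loop
   vertex 0.6 2.0 3.0
   vertex 2.0 3.6 0.3
   vertex 2.0 0.1 1.0
  endloop
 endfacet
 facet normal 0.496 -0.307 0.812
  outer loop
   vertex 2.7 0.9 1.3
   vertex 2.9 3.6 2.2
   vertex 0.6 2.0 3.0
  endloop
 endfacet
 facet normal 0.320 -0.565 0.761
  outer loop
   vertex 2.7 0.9 1.3
   vertex 0.6 2.0 3.0
   vertex 2.0 0.1 1.0
  endloop
 endfacet
 facet normal 0.901 0.076 -0.427
  outer loop
   vertex 2.7 0.9 1.3
   vertex 2.0 3.6 0.3
   vertex 2.9 3.6 2.2
  endloop
 endfacet
 facet normal 0.542 -0.165 -0.824
  outer loop
   vertex 2.7 0.9 1.3
   vertex 2.0 0.1 1.0
   vertex 2.0 3.6 0.3
  endloop
 endfacet
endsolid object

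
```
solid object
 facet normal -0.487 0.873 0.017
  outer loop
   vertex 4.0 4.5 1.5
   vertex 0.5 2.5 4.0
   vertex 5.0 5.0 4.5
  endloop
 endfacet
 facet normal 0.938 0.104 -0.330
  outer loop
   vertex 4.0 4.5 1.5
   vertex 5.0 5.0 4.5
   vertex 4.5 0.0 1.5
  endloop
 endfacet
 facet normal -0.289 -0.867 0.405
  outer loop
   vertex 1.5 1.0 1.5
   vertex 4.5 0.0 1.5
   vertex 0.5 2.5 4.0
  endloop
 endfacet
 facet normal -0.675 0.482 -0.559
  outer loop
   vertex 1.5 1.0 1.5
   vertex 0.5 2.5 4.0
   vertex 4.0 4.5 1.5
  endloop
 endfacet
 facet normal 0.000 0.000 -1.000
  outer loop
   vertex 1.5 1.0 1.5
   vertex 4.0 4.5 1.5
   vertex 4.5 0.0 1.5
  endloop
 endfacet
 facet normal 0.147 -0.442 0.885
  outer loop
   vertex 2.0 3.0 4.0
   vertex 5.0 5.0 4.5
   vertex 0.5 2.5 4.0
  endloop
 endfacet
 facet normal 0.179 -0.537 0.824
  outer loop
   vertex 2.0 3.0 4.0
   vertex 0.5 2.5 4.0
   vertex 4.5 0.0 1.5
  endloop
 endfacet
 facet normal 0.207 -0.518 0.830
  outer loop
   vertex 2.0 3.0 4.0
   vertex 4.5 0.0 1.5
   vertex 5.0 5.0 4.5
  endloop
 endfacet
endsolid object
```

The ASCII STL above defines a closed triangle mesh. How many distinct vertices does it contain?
6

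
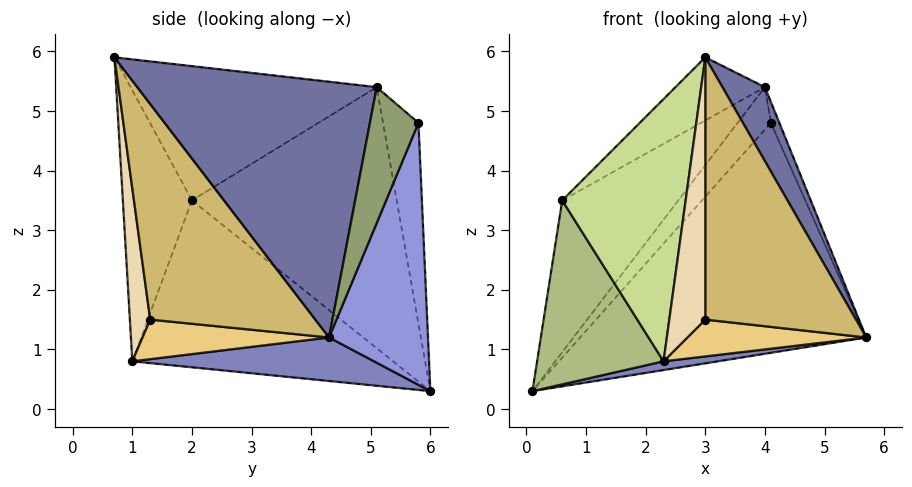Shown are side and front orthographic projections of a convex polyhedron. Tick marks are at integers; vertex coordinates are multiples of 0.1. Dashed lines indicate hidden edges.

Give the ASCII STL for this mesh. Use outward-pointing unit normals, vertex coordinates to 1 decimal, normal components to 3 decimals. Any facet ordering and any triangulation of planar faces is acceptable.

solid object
 facet normal 0.904 -0.160 0.396
  outer loop
   vertex 4.0 5.1 5.4
   vertex 3.0 0.7 5.9
   vertex 5.7 4.3 1.2
  endloop
 endfacet
 facet normal 0.149 -0.033 -0.988
  outer loop
   vertex 2.3 1.0 0.8
   vertex 0.1 6.0 0.3
   vertex 5.7 4.3 1.2
  endloop
 endfacet
 facet normal 0.317 0.917 -0.241
  outer loop
   vertex 4.1 5.8 4.8
   vertex 5.7 4.3 1.2
   vertex 0.1 6.0 0.3
  endloop
 endfacet
 facet normal -0.603 0.567 0.561
  outer loop
   vertex 4.1 5.8 4.8
   vertex 0.1 6.0 0.3
   vertex 4.0 5.1 5.4
  endloop
 endfacet
 facet normal 0.925 0.162 0.344
  outer loop
   vertex 4.1 5.8 4.8
   vertex 4.0 5.1 5.4
   vertex 5.7 4.3 1.2
  endloop
 endfacet
 facet normal -0.834 -0.404 -0.375
  outer loop
   vertex 0.6 2.0 3.5
   vertex 0.1 6.0 0.3
   vertex 2.3 1.0 0.8
  endloop
 endfacet
 facet normal -0.488 -0.873 0.016
  outer loop
   vertex 0.6 2.0 3.5
   vertex 2.3 1.0 0.8
   vertex 3.0 0.7 5.9
  endloop
 endfacet
 facet normal -0.695 0.394 0.601
  outer loop
   vertex 0.6 2.0 3.5
   vertex 4.0 5.1 5.4
   vertex 0.1 6.0 0.3
  endloop
 endfacet
 facet normal -0.624 0.227 0.747
  outer loop
   vertex 0.6 2.0 3.5
   vertex 3.0 0.7 5.9
   vertex 4.0 5.1 5.4
  endloop
 endfacet
 facet normal 0.736 -0.671 -0.092
  outer loop
   vertex 3.0 1.3 1.5
   vertex 5.7 4.3 1.2
   vertex 3.0 0.7 5.9
  endloop
 endfacet
 facet normal 0.664 -0.637 -0.391
  outer loop
   vertex 3.0 1.3 1.5
   vertex 2.3 1.0 0.8
   vertex 5.7 4.3 1.2
  endloop
 endfacet
 facet normal 0.488 -0.865 -0.118
  outer loop
   vertex 3.0 1.3 1.5
   vertex 3.0 0.7 5.9
   vertex 2.3 1.0 0.8
  endloop
 endfacet
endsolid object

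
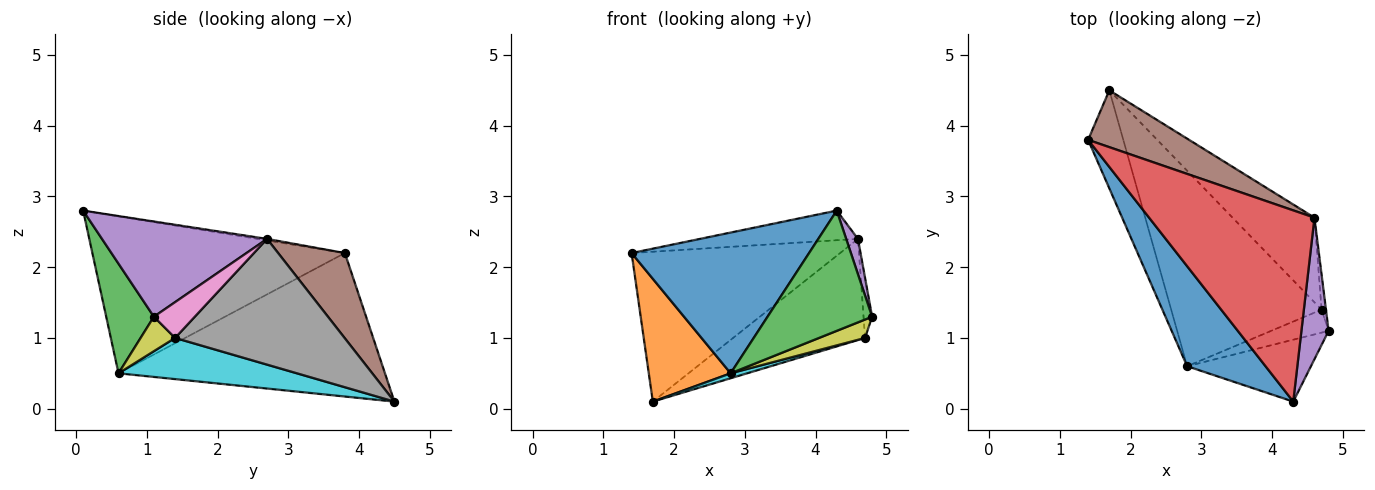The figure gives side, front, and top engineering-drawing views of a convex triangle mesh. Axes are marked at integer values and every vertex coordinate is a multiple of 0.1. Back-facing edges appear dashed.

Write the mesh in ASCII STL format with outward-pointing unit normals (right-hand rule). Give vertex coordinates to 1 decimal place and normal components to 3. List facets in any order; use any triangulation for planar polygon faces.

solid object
 facet normal -0.757 -0.532 0.378
  outer loop
   vertex 2.8 0.6 0.5
   vertex 4.3 0.1 2.8
   vertex 1.4 3.8 2.2
  endloop
 endfacet
 facet normal -0.931 -0.286 -0.228
  outer loop
   vertex 2.8 0.6 0.5
   vertex 1.4 3.8 2.2
   vertex 1.7 4.5 0.1
  endloop
 endfacet
 facet normal 0.376 -0.824 -0.424
  outer loop
   vertex 2.8 0.6 0.5
   vertex 4.8 1.1 1.3
   vertex 4.3 0.1 2.8
  endloop
 endfacet
 facet normal -0.009 0.153 0.988
  outer loop
   vertex 4.6 2.7 2.4
   vertex 1.4 3.8 2.2
   vertex 4.3 0.1 2.8
  endloop
 endfacet
 facet normal 0.959 -0.069 0.274
  outer loop
   vertex 4.6 2.7 2.4
   vertex 4.3 0.1 2.8
   vertex 4.8 1.1 1.3
  endloop
 endfacet
 facet normal 0.287 0.896 0.340
  outer loop
   vertex 4.6 2.7 2.4
   vertex 1.7 4.5 0.1
   vertex 1.4 3.8 2.2
  endloop
 endfacet
 facet normal 0.972 0.204 -0.120
  outer loop
   vertex 4.7 1.4 1.0
   vertex 4.6 2.7 2.4
   vertex 4.8 1.1 1.3
  endloop
 endfacet
 facet normal 0.702 0.546 -0.457
  outer loop
   vertex 4.7 1.4 1.0
   vertex 1.7 4.5 0.1
   vertex 4.6 2.7 2.4
  endloop
 endfacet
 facet normal 0.424 -0.566 -0.707
  outer loop
   vertex 4.7 1.4 1.0
   vertex 4.8 1.1 1.3
   vertex 2.8 0.6 0.5
  endloop
 endfacet
 facet normal 0.264 -0.024 -0.964
  outer loop
   vertex 4.7 1.4 1.0
   vertex 2.8 0.6 0.5
   vertex 1.7 4.5 0.1
  endloop
 endfacet
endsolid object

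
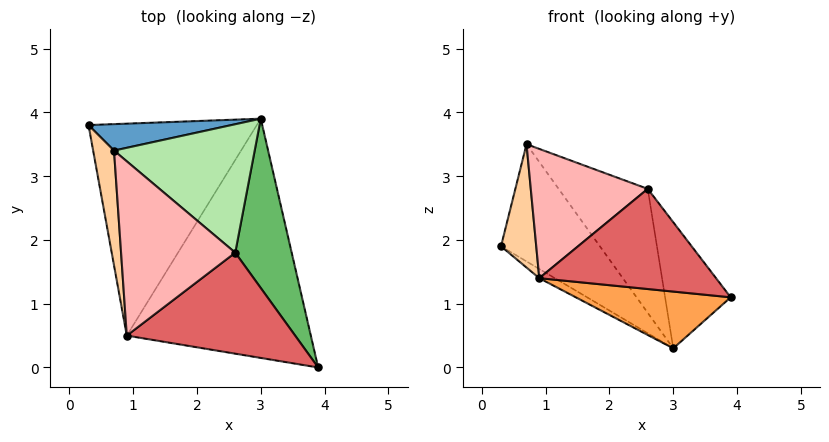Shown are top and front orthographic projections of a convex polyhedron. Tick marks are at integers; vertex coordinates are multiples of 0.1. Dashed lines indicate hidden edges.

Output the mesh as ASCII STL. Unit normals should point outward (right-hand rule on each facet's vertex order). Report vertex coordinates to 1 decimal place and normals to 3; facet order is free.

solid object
 facet normal 0.094 0.971 0.219
  outer loop
   vertex 0.7 3.4 3.5
   vertex 3.0 3.9 0.3
   vertex 0.3 3.8 1.9
  endloop
 endfacet
 facet normal -0.510 0.037 -0.859
  outer loop
   vertex 0.9 0.5 1.4
   vertex 0.3 3.8 1.9
   vertex 3.0 3.9 0.3
  endloop
 endfacet
 facet normal -0.135 -0.229 -0.964
  outer loop
   vertex 0.9 0.5 1.4
   vertex 3.0 3.9 0.3
   vertex 3.9 0.0 1.1
  endloop
 endfacet
 facet normal -0.961 -0.203 0.189
  outer loop
   vertex 0.9 0.5 1.4
   vertex 0.7 3.4 3.5
   vertex 0.3 3.8 1.9
  endloop
 endfacet
 facet normal 0.882 0.281 0.377
  outer loop
   vertex 2.6 1.8 2.8
   vertex 3.9 0.0 1.1
   vertex 3.0 3.9 0.3
  endloop
 endfacet
 facet normal 0.648 0.529 0.548
  outer loop
   vertex 2.6 1.8 2.8
   vertex 3.0 3.9 0.3
   vertex 0.7 3.4 3.5
  endloop
 endfacet
 facet normal -0.046 -0.703 0.709
  outer loop
   vertex 2.6 1.8 2.8
   vertex 0.9 0.5 1.4
   vertex 3.9 0.0 1.1
  endloop
 endfacet
 facet normal -0.202 -0.584 0.787
  outer loop
   vertex 2.6 1.8 2.8
   vertex 0.7 3.4 3.5
   vertex 0.9 0.5 1.4
  endloop
 endfacet
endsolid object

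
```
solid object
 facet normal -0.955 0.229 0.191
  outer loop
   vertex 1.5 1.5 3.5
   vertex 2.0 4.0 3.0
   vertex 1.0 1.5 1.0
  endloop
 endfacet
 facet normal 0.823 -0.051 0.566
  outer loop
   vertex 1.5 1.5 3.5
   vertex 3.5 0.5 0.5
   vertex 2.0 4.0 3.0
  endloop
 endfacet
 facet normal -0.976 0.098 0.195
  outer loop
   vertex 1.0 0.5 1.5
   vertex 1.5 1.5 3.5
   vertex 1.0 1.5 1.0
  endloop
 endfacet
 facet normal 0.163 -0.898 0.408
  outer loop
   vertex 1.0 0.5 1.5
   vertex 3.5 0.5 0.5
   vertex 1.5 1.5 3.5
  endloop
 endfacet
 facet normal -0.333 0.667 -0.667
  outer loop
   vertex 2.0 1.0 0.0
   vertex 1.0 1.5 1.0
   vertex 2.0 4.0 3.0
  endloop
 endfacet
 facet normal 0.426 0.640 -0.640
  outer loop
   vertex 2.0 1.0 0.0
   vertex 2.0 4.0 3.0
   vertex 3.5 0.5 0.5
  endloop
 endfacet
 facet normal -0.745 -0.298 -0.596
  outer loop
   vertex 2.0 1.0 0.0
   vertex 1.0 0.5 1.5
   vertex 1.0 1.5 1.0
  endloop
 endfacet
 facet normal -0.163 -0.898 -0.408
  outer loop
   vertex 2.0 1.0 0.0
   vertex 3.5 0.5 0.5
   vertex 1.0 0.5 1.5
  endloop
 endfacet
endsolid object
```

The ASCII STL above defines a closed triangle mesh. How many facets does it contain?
8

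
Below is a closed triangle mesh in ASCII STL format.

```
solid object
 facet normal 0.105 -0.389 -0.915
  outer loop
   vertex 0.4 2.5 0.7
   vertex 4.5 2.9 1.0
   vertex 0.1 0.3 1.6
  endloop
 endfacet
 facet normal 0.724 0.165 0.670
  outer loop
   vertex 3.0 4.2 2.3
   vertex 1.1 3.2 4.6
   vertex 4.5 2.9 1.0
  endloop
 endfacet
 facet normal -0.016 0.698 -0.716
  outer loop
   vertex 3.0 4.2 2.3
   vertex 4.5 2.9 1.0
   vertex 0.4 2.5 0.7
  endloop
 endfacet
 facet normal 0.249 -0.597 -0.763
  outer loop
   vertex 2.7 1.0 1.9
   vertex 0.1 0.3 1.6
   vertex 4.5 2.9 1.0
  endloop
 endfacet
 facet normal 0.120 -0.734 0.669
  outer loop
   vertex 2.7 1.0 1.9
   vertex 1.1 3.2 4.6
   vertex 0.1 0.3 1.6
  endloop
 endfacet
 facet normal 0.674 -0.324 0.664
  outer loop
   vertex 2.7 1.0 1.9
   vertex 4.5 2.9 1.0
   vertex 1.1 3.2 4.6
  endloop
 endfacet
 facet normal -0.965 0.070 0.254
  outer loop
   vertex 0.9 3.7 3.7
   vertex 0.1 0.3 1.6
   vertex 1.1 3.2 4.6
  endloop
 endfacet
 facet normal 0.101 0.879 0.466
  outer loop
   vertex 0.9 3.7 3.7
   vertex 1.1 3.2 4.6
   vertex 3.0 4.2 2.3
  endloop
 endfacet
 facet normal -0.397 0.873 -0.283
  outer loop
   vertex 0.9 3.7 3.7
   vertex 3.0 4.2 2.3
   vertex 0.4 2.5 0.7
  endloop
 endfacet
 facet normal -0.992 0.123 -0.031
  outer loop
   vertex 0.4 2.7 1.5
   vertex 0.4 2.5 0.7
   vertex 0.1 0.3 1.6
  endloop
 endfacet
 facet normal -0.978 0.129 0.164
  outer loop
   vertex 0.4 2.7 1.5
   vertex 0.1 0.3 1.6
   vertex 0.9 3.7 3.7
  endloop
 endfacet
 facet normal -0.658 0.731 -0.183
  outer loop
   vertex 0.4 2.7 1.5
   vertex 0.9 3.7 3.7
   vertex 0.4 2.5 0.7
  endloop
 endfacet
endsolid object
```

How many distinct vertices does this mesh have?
8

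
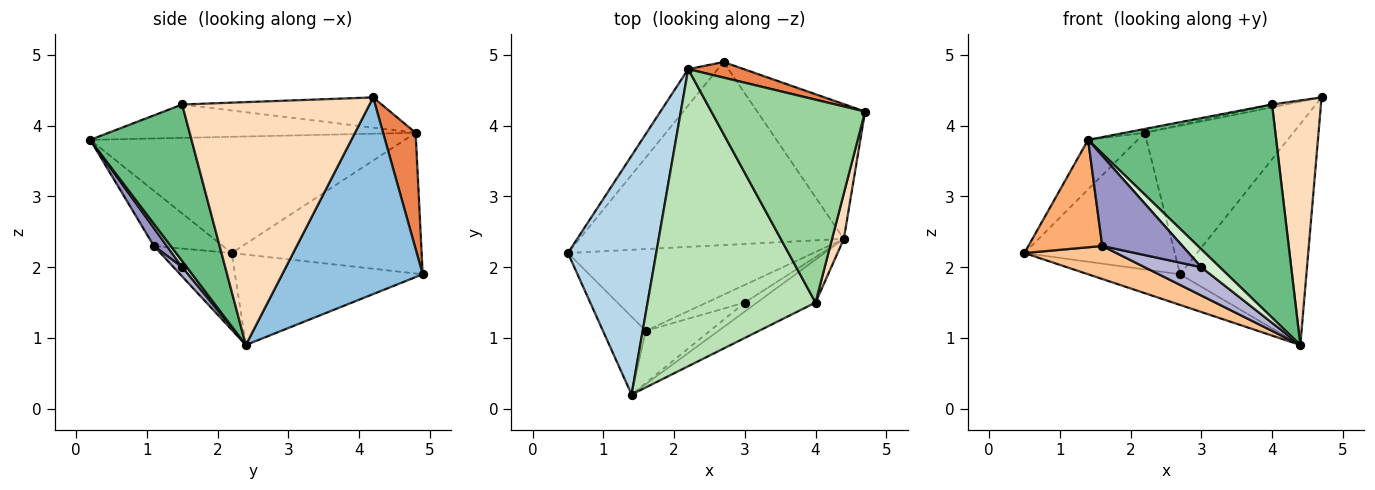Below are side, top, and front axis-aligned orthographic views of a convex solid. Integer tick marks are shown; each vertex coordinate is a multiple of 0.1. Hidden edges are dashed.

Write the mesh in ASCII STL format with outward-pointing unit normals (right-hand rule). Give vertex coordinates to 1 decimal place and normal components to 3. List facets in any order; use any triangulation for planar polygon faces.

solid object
 facet normal -0.320 0.157 -0.935
  outer loop
   vertex 2.7 4.9 1.9
   vertex 4.4 2.4 0.9
   vertex 0.5 2.2 2.2
  endloop
 endfacet
 facet normal 0.689 0.619 -0.377
  outer loop
   vertex 2.7 4.9 1.9
   vertex 4.7 4.2 4.4
   vertex 4.4 2.4 0.9
  endloop
 endfacet
 facet normal -0.790 0.124 0.600
  outer loop
   vertex 2.2 4.8 3.9
   vertex 0.5 2.2 2.2
   vertex 1.4 0.2 3.8
  endloop
 endfacet
 facet normal -0.774 0.612 -0.163
  outer loop
   vertex 2.2 4.8 3.9
   vertex 2.7 4.9 1.9
   vertex 0.5 2.2 2.2
  endloop
 endfacet
 facet normal 0.213 0.972 0.102
  outer loop
   vertex 2.2 4.8 3.9
   vertex 4.7 4.2 4.4
   vertex 2.7 4.9 1.9
  endloop
 endfacet
 facet normal -0.603 -0.646 -0.468
  outer loop
   vertex 1.6 1.1 2.3
   vertex 1.4 0.2 3.8
   vertex 0.5 2.2 2.2
  endloop
 endfacet
 facet normal -0.278 -0.359 -0.891
  outer loop
   vertex 1.6 1.1 2.3
   vertex 0.5 2.2 2.2
   vertex 4.4 2.4 0.9
  endloop
 endfacet
 facet normal 0.967 -0.252 0.047
  outer loop
   vertex 4.0 1.5 4.3
   vertex 4.4 2.4 0.9
   vertex 4.7 4.2 4.4
  endloop
 endfacet
 facet normal 0.467 -0.867 -0.175
  outer loop
   vertex 4.0 1.5 4.3
   vertex 1.4 0.2 3.8
   vertex 4.4 2.4 0.9
  endloop
 endfacet
 facet normal -0.193 0.014 0.981
  outer loop
   vertex 4.0 1.5 4.3
   vertex 4.7 4.2 4.4
   vertex 2.2 4.8 3.9
  endloop
 endfacet
 facet normal -0.195 0.013 0.981
  outer loop
   vertex 4.0 1.5 4.3
   vertex 2.2 4.8 3.9
   vertex 1.4 0.2 3.8
  endloop
 endfacet
 facet normal 0.218 -0.873 -0.436
  outer loop
   vertex 3.0 1.5 2.0
   vertex 4.4 2.4 0.9
   vertex 1.4 0.2 3.8
  endloop
 endfacet
 facet normal 0.139 -0.857 -0.496
  outer loop
   vertex 3.0 1.5 2.0
   vertex 1.4 0.2 3.8
   vertex 1.6 1.1 2.3
  endloop
 endfacet
 facet normal 0.128 -0.841 -0.526
  outer loop
   vertex 3.0 1.5 2.0
   vertex 1.6 1.1 2.3
   vertex 4.4 2.4 0.9
  endloop
 endfacet
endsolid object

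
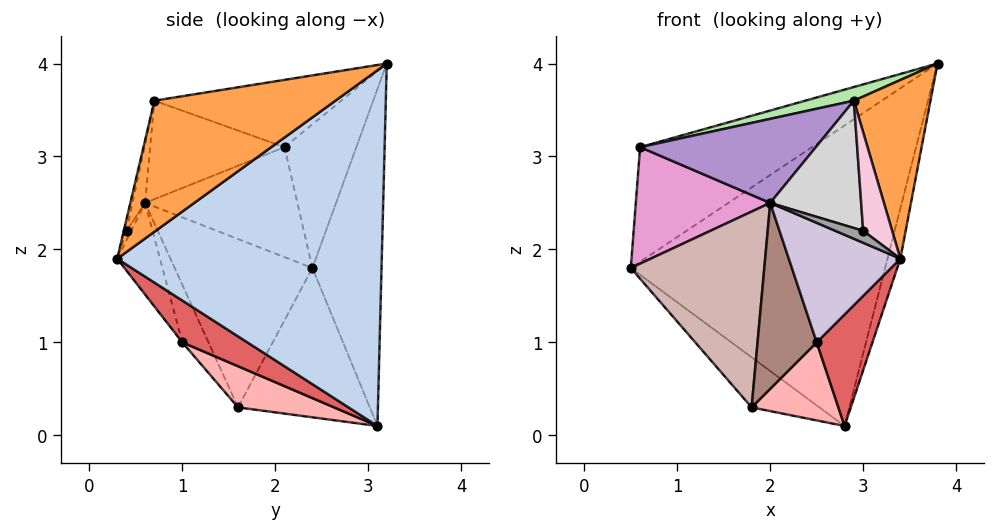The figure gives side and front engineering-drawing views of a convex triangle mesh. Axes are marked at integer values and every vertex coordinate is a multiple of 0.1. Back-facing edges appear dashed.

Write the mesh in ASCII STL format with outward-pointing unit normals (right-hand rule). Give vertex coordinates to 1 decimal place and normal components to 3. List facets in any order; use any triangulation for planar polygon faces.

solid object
 facet normal -0.262 0.964 0.042
  outer loop
   vertex 2.8 3.1 0.1
   vertex 0.5 2.4 1.8
   vertex 3.8 3.2 4.0
  endloop
 endfacet
 facet normal 0.967 0.047 -0.249
  outer loop
   vertex 2.8 3.1 0.1
   vertex 3.8 3.2 4.0
   vertex 3.4 0.3 1.9
  endloop
 endfacet
 facet normal 0.866 -0.366 0.341
  outer loop
   vertex 2.9 0.7 3.6
   vertex 3.4 0.3 1.9
   vertex 3.8 3.2 4.0
  endloop
 endfacet
 facet normal -0.624 0.321 -0.712
  outer loop
   vertex 1.8 1.6 0.3
   vertex 0.5 2.4 1.8
   vertex 2.8 3.1 0.1
  endloop
 endfacet
 facet normal -0.375 0.897 0.236
  outer loop
   vertex 0.6 2.1 3.1
   vertex 3.8 3.2 4.0
   vertex 0.5 2.4 1.8
  endloop
 endfacet
 facet normal -0.249 -0.065 0.966
  outer loop
   vertex 0.6 2.1 3.1
   vertex 2.9 0.7 3.6
   vertex 3.8 3.2 4.0
  endloop
 endfacet
 facet normal 0.471 -0.404 -0.785
  outer loop
   vertex 2.5 1.0 1.0
   vertex 2.8 3.1 0.1
   vertex 3.4 0.3 1.9
  endloop
 endfacet
 facet normal 0.449 -0.405 -0.796
  outer loop
   vertex 2.5 1.0 1.0
   vertex 1.8 1.6 0.3
   vertex 2.8 3.1 0.1
  endloop
 endfacet
 facet normal -0.528 -0.690 0.495
  outer loop
   vertex 2.0 0.6 2.5
   vertex 2.9 0.7 3.6
   vertex 0.6 2.1 3.1
  endloop
 endfacet
 facet normal -0.336 -0.876 -0.346
  outer loop
   vertex 2.0 0.6 2.5
   vertex 2.5 1.0 1.0
   vertex 3.4 0.3 1.9
  endloop
 endfacet
 facet normal -0.379 -0.855 -0.354
  outer loop
   vertex 2.0 0.6 2.5
   vertex 1.8 1.6 0.3
   vertex 2.5 1.0 1.0
  endloop
 endfacet
 facet normal -0.696 -0.675 -0.244
  outer loop
   vertex 2.0 0.6 2.5
   vertex 0.5 2.4 1.8
   vertex 1.8 1.6 0.3
  endloop
 endfacet
 facet normal -0.746 -0.659 -0.095
  outer loop
   vertex 2.0 0.6 2.5
   vertex 0.6 2.1 3.1
   vertex 0.5 2.4 1.8
  endloop
 endfacet
 facet normal -0.092 -0.975 0.202
  outer loop
   vertex 3.0 0.4 2.2
   vertex 3.4 0.3 1.9
   vertex 2.9 0.7 3.6
  endloop
 endfacet
 facet normal -0.163 -0.981 0.109
  outer loop
   vertex 3.0 0.4 2.2
   vertex 2.0 0.6 2.5
   vertex 3.4 0.3 1.9
  endloop
 endfacet
 facet normal -0.135 -0.971 0.198
  outer loop
   vertex 3.0 0.4 2.2
   vertex 2.9 0.7 3.6
   vertex 2.0 0.6 2.5
  endloop
 endfacet
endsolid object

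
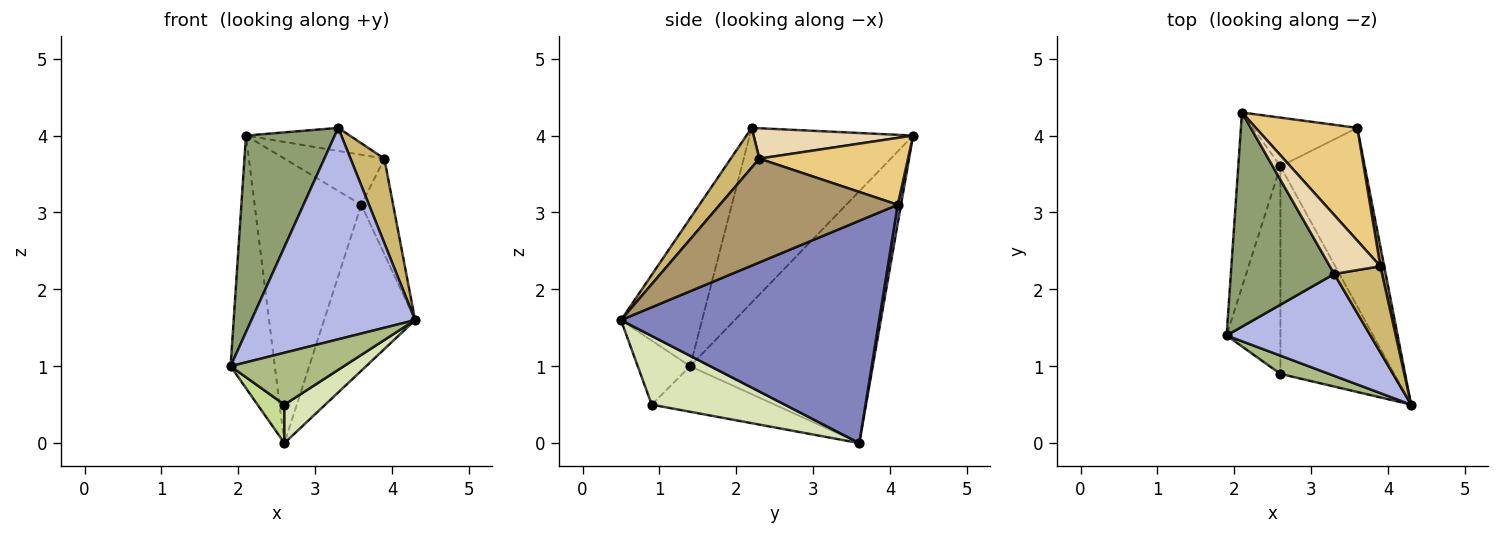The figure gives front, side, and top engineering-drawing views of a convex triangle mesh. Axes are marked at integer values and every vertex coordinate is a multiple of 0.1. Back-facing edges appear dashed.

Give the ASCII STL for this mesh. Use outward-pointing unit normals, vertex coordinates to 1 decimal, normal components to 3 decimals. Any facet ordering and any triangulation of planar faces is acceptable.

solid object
 facet normal -0.959 0.232 -0.161
  outer loop
   vertex 2.6 3.6 0.0
   vertex 1.9 1.4 1.0
   vertex 2.1 4.3 4.0
  endloop
 endfacet
 facet normal 0.888 0.313 -0.337
  outer loop
   vertex 3.6 4.1 3.1
   vertex 4.3 0.5 1.6
   vertex 2.6 3.6 0.0
  endloop
 endfacet
 facet normal 0.030 0.985 -0.169
  outer loop
   vertex 3.6 4.1 3.1
   vertex 2.6 3.6 0.0
   vertex 2.1 4.3 4.0
  endloop
 endfacet
 facet normal -0.408 -0.823 0.396
  outer loop
   vertex 3.3 2.2 4.1
   vertex 1.9 1.4 1.0
   vertex 4.3 0.5 1.6
  endloop
 endfacet
 facet normal -0.780 -0.424 0.461
  outer loop
   vertex 3.3 2.2 4.1
   vertex 2.1 4.3 4.0
   vertex 1.9 1.4 1.0
  endloop
 endfacet
 facet normal -0.400 -0.864 0.304
  outer loop
   vertex 2.6 0.9 0.5
   vertex 4.3 0.5 1.6
   vertex 1.9 1.4 1.0
  endloop
 endfacet
 facet normal -0.640 -0.140 -0.756
  outer loop
   vertex 2.6 0.9 0.5
   vertex 1.9 1.4 1.0
   vertex 2.6 3.6 0.0
  endloop
 endfacet
 facet normal 0.510 -0.157 -0.846
  outer loop
   vertex 2.6 0.9 0.5
   vertex 2.6 3.6 0.0
   vertex 4.3 0.5 1.6
  endloop
 endfacet
 facet normal 0.984 0.176 0.036
  outer loop
   vertex 3.9 2.3 3.7
   vertex 4.3 0.5 1.6
   vertex 3.6 4.1 3.1
  endloop
 endfacet
 facet normal 0.510 -0.603 0.614
  outer loop
   vertex 3.9 2.3 3.7
   vertex 3.3 2.2 4.1
   vertex 4.3 0.5 1.6
  endloop
 endfacet
 facet normal 0.516 0.347 0.783
  outer loop
   vertex 3.9 2.3 3.7
   vertex 3.6 4.1 3.1
   vertex 2.1 4.3 4.0
  endloop
 endfacet
 facet normal 0.489 0.318 0.812
  outer loop
   vertex 3.9 2.3 3.7
   vertex 2.1 4.3 4.0
   vertex 3.3 2.2 4.1
  endloop
 endfacet
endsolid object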